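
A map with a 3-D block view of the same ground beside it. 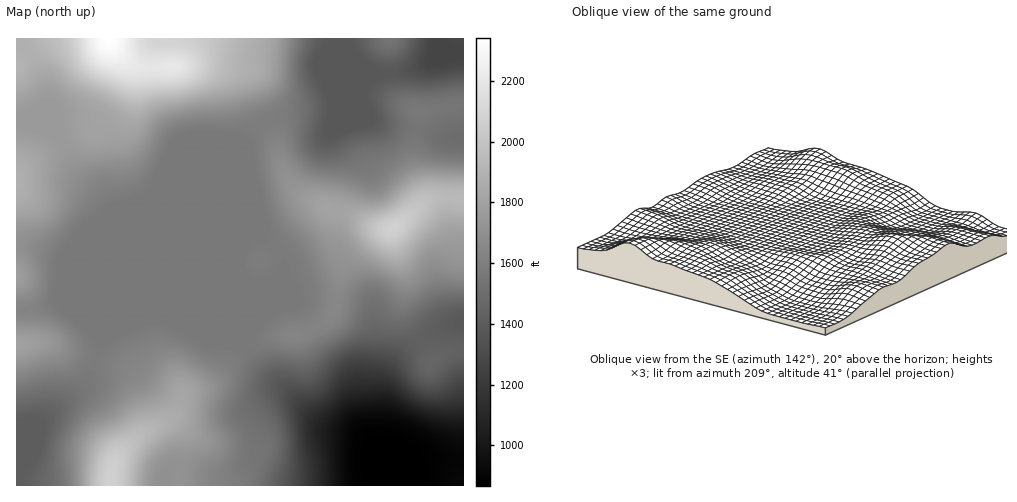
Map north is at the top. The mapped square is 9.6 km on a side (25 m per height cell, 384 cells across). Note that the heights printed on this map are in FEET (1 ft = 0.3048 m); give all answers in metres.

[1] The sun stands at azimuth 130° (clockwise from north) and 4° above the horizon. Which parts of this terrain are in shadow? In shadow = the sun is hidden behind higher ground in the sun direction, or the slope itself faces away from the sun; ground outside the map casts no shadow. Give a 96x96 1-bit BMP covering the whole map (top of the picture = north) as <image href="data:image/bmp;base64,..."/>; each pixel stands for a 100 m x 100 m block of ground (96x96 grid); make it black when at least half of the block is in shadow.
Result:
<image width="96" height="96" href="data:image/bmp;base64,Qk2+BAAAAAAAAD4AAAAoAAAAYAAAAGAAAAABAAEAAAAAAIAEAAATCwAAEwsAAAIAAAAAAAAA////AAAAAAAAP+AAAAAAAAAAAAAAf+AAAAAAAAAAAAAAf+AAAAAAAAAAAAAA/+AAAAAAAAAAAAAB/+AAAAAAAAAAAAAD//AAAAAAAAAAAAAH//AAAAAAAAAAAAAP//gAAAAAAAAAAAAf//gAAAAAAAAAAAAf//wAAAAAAAAAAAA///8AAAAAAAAAAAB///+AAAAAAAAAAAD////AAAAAAAAAAAD////gAAAAAAAAAAD////wAAAAAAAAAAD////4AAAAAAAAAAD////8AAAAAAAAAAD////8AAAAAAAAAAB////+AAAAAAAAAAA////+AAAAAAAAAAAf////AAAAAAAAAAAD//8fAAAAAAAAAAAAB/APgAAAAAAAAAAAAAAPgAAAAAAAAAAAAAAHgAAAAAAAAAAAAAAHAAAAAAAAAAAAAAAAAAAAAAAAAAAAAAAAAAAAAAAAAAAAAAAAAAAAAAAAAAAAAAAAAAAAAAAAAAAAAAAAAAAAAAAAAAAAAAAAAAAAAAAAAAAAAAAAAAAAAAAAAAAAAAAAAAAAAAAAAAAAAAAAAAAAAAAAAAAAAAAAAAAAAAAAAAAAAAAAAAAAAAAAAAAAAAAAAAAAAAAAAAAAAAAAAAAAAAAAAAAAAAAAAAAAAAAAAAAAAAAAAAAAAAAAAAAAAAAAAAAAAAAAAAAAAAAAAAAAAAAAAAAAAAAAAAAAAAAAAAAAAAAAAAAAAAAAAAAAAAAAAAAAAAAAAAAAAAAAAAAAAAAAAAAAAAAAAAAAAAAAAAAAAAAAAAAAAAAAAAAAAAAAAAAAAAAAAAAAAAAAAAAAAAAAAAAAAAAAAAAAAAAAAAAAAAAAAAAAAAAAAAAAAAAAAAAAAAAAAAAAAAAAAAAAAAAAAAAAAAAAAAAAAAB8AAAAAAAAAAAAAAD/gAAAAAAAAAAAAAH/wAAAAAAAAAAAAAH/4AAAAAAAAAAAAAP/8AAAAAAAAAAAAAP/+AAAAAAAAAAAAAf//AAAAAAAAAAAAAf//gAAAAAAAAAAAA///wAAAAAAAAAAAB///88AAAAAAAAAAD////8AAAAAAAAAAH////8AAAAAAAAAAP////8AAAAAAAAAAf////8AAAAAAAAAAf////8AAAAAAAAAA/////4AAAAAAAAAA/////gAAAAAAAAAA////8AAAAAAAAAAAf//8AAAAAAAAAAAAf//wAAAAAAAAAAAAP//gAAAAAAAAAAAAH//gAAAAAAAAAAAAD/+AAAAAAAAAAAAAB/4AAAAAAAAAAAAAAAAAAAAAAAAAAAAAAAAAAAAAAAAAAAAAAAAAAAAAAAAAAAAAAAAAAAAAAAAAAAAAAAAwAAAAAAAAAAAAAAD//wAAAAAAAAAAAAD//8AAAAAAAAAAAAD//8AAAAAAAAAAAAAD/8AAAAAAAAAAAAAB/8AAAAAAAAAAAAAA/wAAAAAAAAAAAAAAfAAAAAAAAAAAAAAAAAADgAAAAAAAAAAAAAADwAAAAAAAAAAAAAAH4AAAAAAAAAAAAAAP4AAAAAAAAAAAAA="/>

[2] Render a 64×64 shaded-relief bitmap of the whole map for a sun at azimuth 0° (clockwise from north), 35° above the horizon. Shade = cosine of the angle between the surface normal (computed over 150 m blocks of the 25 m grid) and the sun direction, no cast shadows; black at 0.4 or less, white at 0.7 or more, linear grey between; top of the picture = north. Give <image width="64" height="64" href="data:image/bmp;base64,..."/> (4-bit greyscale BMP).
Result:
<image width="64" height="64" href="data:image/bmp;base64,Qk12CAAAAAAAAHYAAAAoAAAAQAAAAEAAAAABAAQAAAAAAAAIAAATCwAAEwsAABAAAAAAAAAAAAAAABEREQAiIiIAMzMzAERERABVVVUAZmZmAHd3dwCIiIgAmZmZAKqqqgC7u7sAzMzMAN3d3QDu7u4A////AJmZmIiIiZmIiIiJmZmImZmZiHeIiIiImZmZmZmZmZmZmZmYiIiZmYiHiIiZmIiJmZmId4iJmImZmZmZmZmZmZmZqpmIiJmpmHd3iImIiIiJmYh3eJmZmZmZmZmZmZmZmZmamYiJqqqYdmZ3iId3d4iZmHd4mZmZmZmZmZmZmZmZmZmZmJmru6mGVWZ3d3d3iJmZiIiaqZmZmZmZmZiIiIiZmamZmrvMypdlVWZ3d4iImZmYiJmpmYiZmZmYiIiIiJmZqqqrvN3cqXZVZneImZmZmZmZmZmZiIiIiIiId3d3mZmaq7zN7u3KmHZmeJmqqpmaqpmZmYiIiIiIiHd2ZmaZmZqrvM3u7cu6mHeImqqqqZqqqZiHd3d3d3d3ZlVVVYiIiZq7zd3d3MupmIiZqqqpqqqph3ZmZmZmZmVURERFZnd4mau8zMzNzLqpmIiImZmqqqmGZVVVVVVlVDMiM0RmZneImqu7vMzMu6mYh3eImaqqmHVVVVVUVVVDIhIjRFZmZniJqqq7zMy6qZiHd3iJmqmHZURVVURFVEMiIjRFVWZmZ4iZmqu7u7qqmZiId4iZmXZURVVVVVVEQzIjRFVVVmZneImZmqq7qqqrqpmIiIiIZVRVVWZlVVRERERVVVVVZmZ4iZmZqqqqu7y7upiHd3ZlVVVVZmZVVVVVVVVVVVVWZniImZmZqqu8zMu6mYd2ZVVVVVVVVVVVVmd3ZlVVVVZneImZmZmaq8zMy7qph2ZVRVVVVEVVVVVmeIiHZmVVVneImZmaqaqrzMu7qqmIdlVEVVVERERFVWeJmZh3d3Z3iJmZmqqqqqu7u6qpmZiHZVVVVUMzREVVZ4mqqZmZmZmZmZmZqqqqq7uqmZmZmYh3ZmZlQzNEVVVniZqqqsu7u7qqmZmaqqqqqpmZmZmZmZiIiHZURFVmZmZ4maqq3czMu6mZmZmZqqqZmZmZmZmZmqqpmHZVZnd2ZneImZnMzMy7qZmZmZmZmZmZmZmZmZmqqqqZh3Znd3ZmZ3iIiKq7u6mZmZmZmZmZmZmZmZmZmZqqqqmYh3d3d2ZmZ3d3iJmqmZmZmZmZmZmZmZmZmZmZmZmZmZmId3d3ZlVmZmZmeJmZmZmZmZmZmZmZmZmZmZmZmZmZmYh3d3dmVVVVRFZ3iZmZmZmZmZmZmZmZmZmZmZmZmIiIh3dmZmZVVVREZniJmZmZmZmZmZmZmZmZmZmZmZmIiIh3ZlVVVVZlVESIiImZmZmZmZmZmZmZmZmZmIiJmIiIiHdlVERFVmZVVZmZmZmZmZmZmZmZmZmZmZmYiIiZiIh4d2VEM0VmZmZmqqmYmZmZmZmZmZmZmZmZmZiImZmIh3iHdUQzRWZ3Z3eqmYiZmZmZmZmZmZmZmZmZmZmZmIh3eId1QzNFZmZ3d6mYiImZmZmZmZmZmZmZmZmZmZmIh3d4h2VDM0VVZneImId3iJmZmZmZmZmZmZmZmZmZmIh3d3h3ZURERFVWd4h3dmd4iZmZmZmZmZmZmZmZmZmYh3d3d3dlVVVVVVZnd2ZmZneImZmZmZmZmZmZmZmZmYh3Zmd3d3eIiHZlVmZmZmZmZ3iJmZmZmZmZmZmZmZmZiHdmZ3d4ibvLqHZmZmZmZmZnd4iZmZmZmZmZmZmZmZmHd3d3eIms3u7Kl2ZmVWZ3d3d3eIiZmZmZmZmZmZmZmId3d4iJms3v/9yph2Zmd4iIh3d3iIiJmZmZmZmZmZmYh3iImqq73v//7cqYh3eIiZmIiIiHd4iZmZmZmZmZmZiIiJq7zMzd7u7t3LqpqoiZmYiIiHd3d4mZmZmZmZmZmIiJq83d3d3Mzd7t3czMmZmYiId3d3d3iJmZmZmZmZmIiJq83d3dzLu83e7u7u6ZmYiId3dmZ3d4mZmZmZmZmYiJmrzd3dy7qrvN7v///5mZiIh3ZmZmZneJmZmZmZmZiImrzN3dy7qqq8ze7///qpmYiHdmZmZmZ4mZmZmZmZmJmqu8zdzLqqqru83e7u6qqZmId2ZmZmZneJmZmZmZmZmaq7vMzMu7u7u7u8zMzLuqmZiHd3d2Zmd4mZmZmZmZmaqqqru8zMzMu7uqqqqquqqpmIiIiHd2ZneImZmZiIiZqqqZmqu8zMy7qqqZmZmqqZmYiIiIh3ZmZmd4iIiIiJmqqYiJmau8y7qpmZiIiJmZmZmZmIiHdmVVVWZmZnd4iZqZiIiZmaqqqZmIiIh4mZmZmImYiHdmVUQzRFVVZnd4mZmIiImZmZmIiIiIh3eIiZmIiIh3ZlVUMiIjNERVVmd4mZmImZmZiHiImZmIiHeIiIh3d2VUREMiERIjM0REVWeJmZmZmZmIiJqqqqmZZ3eId2ZlRDMzMiERESIzREREVniaqZmZmYmavMzMy7tmd3dmVUMzMzMyIRERI0RERERFeJqqmZmZmrvN3d3d3Wd3dmVUMiIzREMyIiM0VWZVVVZ4mqqZmZmau83d7u7ud3d2ZVQyIzRVVVVERVZnd3d3d3iaqZmZmZmaq8zd3e6Id2ZmVDM0VneIiHd3d3iIiIiIiJmZmZmZiHeJmrvMzJmHZmZlREVXiaqqqqmYiIiZmYiIiImZmZh2VWZ4mqq7mYd3d2ZlVmeau8zMuqmIiImZiHd3eJmZl2VVVmeJmZmZh3d3d3ZneJqrvMu6qYiIiIiId3d4mZmHdmZmd4iZiJmId4h3d3d4maq7u6qZiIiIiIh3d3iZmYd3Zmd3iJmI"/>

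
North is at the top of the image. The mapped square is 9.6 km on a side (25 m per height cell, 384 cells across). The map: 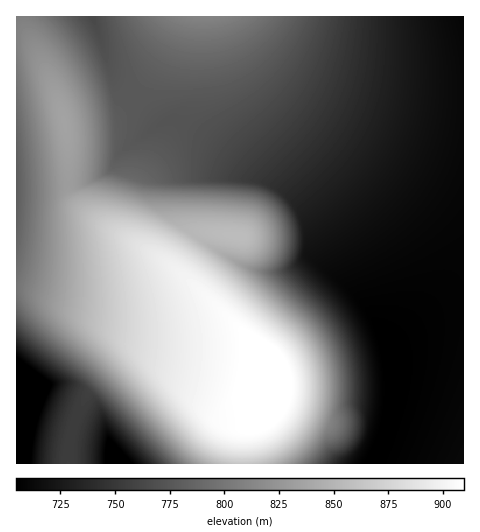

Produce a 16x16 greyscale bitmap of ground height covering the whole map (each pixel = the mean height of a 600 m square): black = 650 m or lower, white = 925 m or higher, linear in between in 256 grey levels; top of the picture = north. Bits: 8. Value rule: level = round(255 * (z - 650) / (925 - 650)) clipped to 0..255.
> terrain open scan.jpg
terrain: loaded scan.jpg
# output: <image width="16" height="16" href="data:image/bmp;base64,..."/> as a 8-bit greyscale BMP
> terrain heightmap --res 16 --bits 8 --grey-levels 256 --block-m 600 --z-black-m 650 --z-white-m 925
<image width="16" height="16" href="data:image/bmp;base64,Qk02BQAAAAAAADYEAAAoAAAAEAAAABAAAAABAAgAAAAAAAABAAATCwAAEwsAAAABAAAAAAAAAAAAAAEBAQACAgIAAwMDAAQEBAAFBQUABgYGAAcHBwAICAgACQkJAAoKCgALCwsADAwMAA0NDQAODg4ADw8PABAQEAAREREAEhISABMTEwAUFBQAFRUVABYWFgAXFxcAGBgYABkZGQAaGhoAGxsbABwcHAAdHR0AHh4eAB8fHwAgICAAISEhACIiIgAjIyMAJCQkACUlJQAmJiYAJycnACgoKAApKSkAKioqACsrKwAsLCwALS0tAC4uLgAvLy8AMDAwADExMQAyMjIAMzMzADQ0NAA1NTUANjY2ADc3NwA4ODgAOTk5ADo6OgA7OzsAPDw8AD09PQA+Pj4APz8/AEBAQABBQUEAQkJCAENDQwBEREQARUVFAEZGRgBHR0cASEhIAElJSQBKSkoAS0tLAExMTABNTU0ATk5OAE9PTwBQUFAAUVFRAFJSUgBTU1MAVFRUAFVVVQBWVlYAV1dXAFhYWABZWVkAWlpaAFtbWwBcXFwAXV1dAF5eXgBfX18AYGBgAGFhYQBiYmIAY2NjAGRkZABlZWUAZmZmAGdnZwBoaGgAaWlpAGpqagBra2sAbGxsAG1tbQBubm4Ab29vAHBwcABxcXEAcnJyAHNzcwB0dHQAdXV1AHZ2dgB3d3cAeHh4AHl5eQB6enoAe3t7AHx8fAB9fX0Afn5+AH9/fwCAgIAAgYGBAIKCggCDg4MAhISEAIWFhQCGhoYAh4eHAIiIiACJiYkAioqKAIuLiwCMjIwAjY2NAI6OjgCPj48AkJCQAJGRkQCSkpIAk5OTAJSUlACVlZUAlpaWAJeXlwCYmJgAmZmZAJqamgCbm5sAnJycAJ2dnQCenp4An5+fAKCgoAChoaEAoqKiAKOjowCkpKQApaWlAKampgCnp6cAqKioAKmpqQCqqqoAq6urAKysrACtra0Arq6uAK+vrwCwsLAAsbGxALKysgCzs7MAtLS0ALW1tQC2trYAt7e3ALi4uAC5ubkAurq6ALu7uwC8vLwAvb29AL6+vgC/v78AwMDAAMHBwQDCwsIAw8PDAMTExADFxcUAxsbGAMfHxwDIyMgAycnJAMrKygDLy8sAzMzMAM3NzQDOzs4Az8/PANDQ0ADR0dEA0tLSANPT0wDU1NQA1dXVANbW1gDX19cA2NjYANnZ2QDa2toA29vbANzc3ADd3d0A3t7eAN/f3wDg4OAA4eHhAOLi4gDj4+MA5OTkAOXl5QDm5uYA5+fnAOjo6ADp6ekA6urqAOvr6wDs7OwA7e3tAO7u7gDv7+8A8PDwAPHx8QDy8vIA8/PzAPT09AD19fUA9vb2APf39wD4+PgA+fn5APr6+gD7+/sA/Pz8AP39/QD+/v4A////AC1aVDNYkMLa3MeYZjo0NjgmVFpWjcLk7/HrwohJMzU3JUZjibzd6e/y8tONSjM0NjleirbU4eju8/LOh0czNDZokbLK1+Do7vDfsG89MzQ1jKi7y9fh6evasn9PNjQ0NZKnu8zZ5OfVr35SOzY2NTWNpbzO3N/Oua1+Qzw6ODc2iaW9zMzAubqzg0dBPjs4N4ejsKyfmJaRhWBMRkI+OjiIo56DfHZvZ19YUkxGQT05jKaffXVzb2tlX1hRSkQ/OpGpnHx1cnJva2VeVk5GQDuXpZF3dnd3dnJrY1pRSEE7mpqBc3l+gH96cmhdUklBO5WJcnSAiY2LhXptYFRJQDo="/>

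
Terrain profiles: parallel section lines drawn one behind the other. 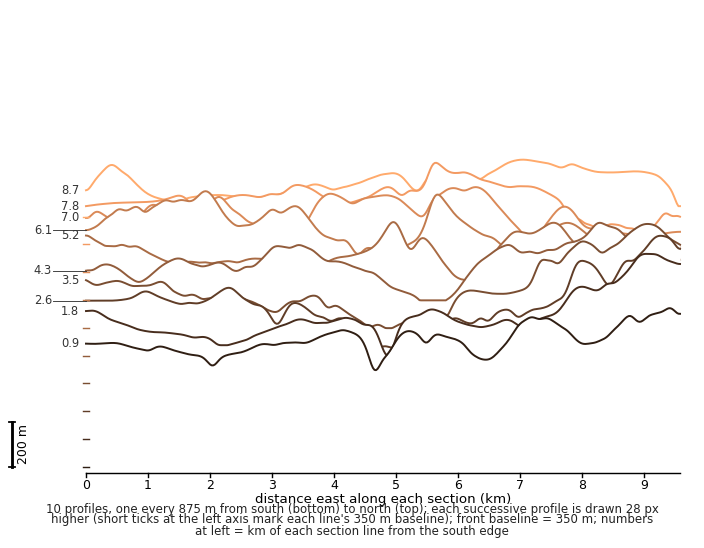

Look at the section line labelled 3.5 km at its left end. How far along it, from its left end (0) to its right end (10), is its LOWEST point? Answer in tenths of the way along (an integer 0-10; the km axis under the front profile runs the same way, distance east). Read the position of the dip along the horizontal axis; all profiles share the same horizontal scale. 5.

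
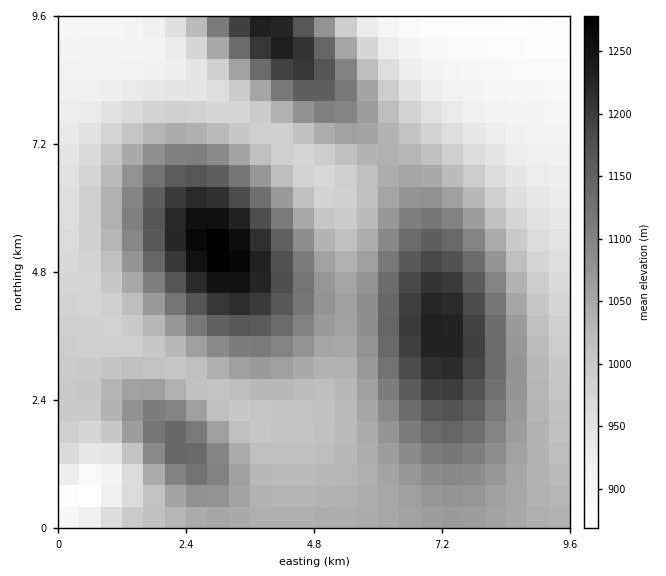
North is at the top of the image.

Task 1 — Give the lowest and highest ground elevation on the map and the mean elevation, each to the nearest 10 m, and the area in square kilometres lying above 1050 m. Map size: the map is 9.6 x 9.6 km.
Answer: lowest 850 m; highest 1280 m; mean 1040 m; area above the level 39.4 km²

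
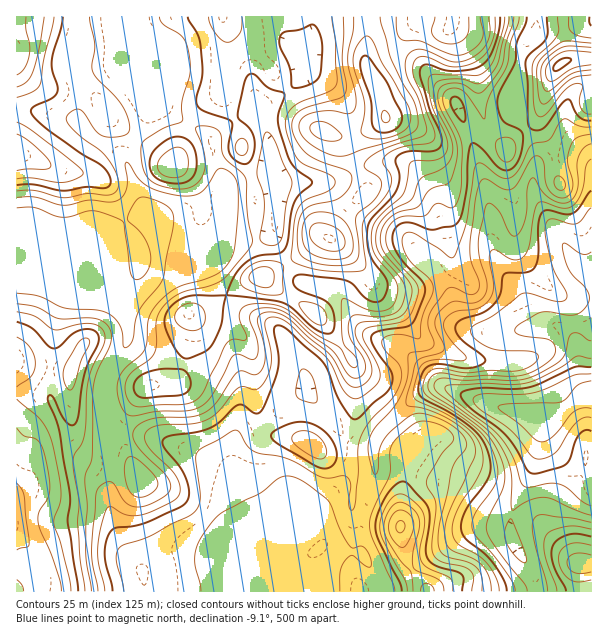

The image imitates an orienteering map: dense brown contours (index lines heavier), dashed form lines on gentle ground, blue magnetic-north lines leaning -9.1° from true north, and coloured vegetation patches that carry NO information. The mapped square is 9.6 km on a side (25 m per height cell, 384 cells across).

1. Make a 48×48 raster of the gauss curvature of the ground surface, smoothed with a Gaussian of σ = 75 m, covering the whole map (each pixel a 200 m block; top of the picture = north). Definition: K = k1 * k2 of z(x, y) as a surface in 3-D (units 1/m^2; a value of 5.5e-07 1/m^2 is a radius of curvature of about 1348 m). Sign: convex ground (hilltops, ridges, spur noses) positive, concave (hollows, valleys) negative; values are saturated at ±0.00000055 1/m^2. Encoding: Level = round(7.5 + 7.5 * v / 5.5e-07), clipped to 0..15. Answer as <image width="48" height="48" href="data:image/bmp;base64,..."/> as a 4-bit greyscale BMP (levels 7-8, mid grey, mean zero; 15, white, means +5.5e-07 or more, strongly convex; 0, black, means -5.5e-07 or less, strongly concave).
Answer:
<image width="48" height="48" href="data:image/bmp;base64,Qk32BAAAAAAAAHYAAAAoAAAAMAAAADAAAAABAAQAAAAAAIAEAAATCwAAEwsAABAAAAAAAAAAAAAAABEREQAiIiIAMzMzAERERABVVVUAZmZmAHd3dwCIiIgAmZmZAKqqqgC7u7sAzMzMAN3d3QDu7u4A////AHd4iHd3d3iHd3iHiHd4h4t5+XiIdVaUFYeIh4iIiIh4d3iHd3d3h3cwd3qod3d4qYiHd4mIh3d4iHeHeId3eHdBeYiXeIh723eHd4mId3d4iId3d4iHiHdFiXdniId4mHeHh3iId3d4iIh4h4iHdX2neIh3iHZniIeHd3d3d4h3iId3iHh4co/7eJiIh3dneHeHd3dnd4d3d3d3d3d4dH7oV4iId3h3eHeIiHh4mIdnd3d3iIh4h2dmVniHdniHeHeIh3h5qZh3d3eIiId3d3RHd3d3dXh3eHeIh3d5qZd3eId4iHZneJVXh3eIdnh3d4eIiHd4mHd3iId4iHhneId3d3eId3h3d4iHd3d2eIeIiHd3d6t3eHmHd4iHd3iHeHiHd3h1eYh3eHeGatpnaXiHiZumZ3iHiXiHeHh1eYd3d4d2eZd3aIeJnMt1Z3iYind3eHh0aId3d4dnd3d3d3ZpqpiHd3iXaXeHd4d2h3iYd4d3h3h3Z3UAZ2jKiHh2VXeId4dpuHmph4d3iId2Z4kxqla5d2Z3eId3l5dquXiId3d3eIh2hnqY/2aIeHZ3iIh3l5hnh3d3d3iHeIqK91hzmYt0i7l3d4h3dnd4hmd3eIiWeIpp93cgY1p0eZmXSIh3i8Zpl3d3h3mHh3YBebt5tVeIiHeHaIh2ffZYh3d4h3mKt3g1iapUeJmZiHd2h4h3d3Rnd4mYh3Wf6O+GVoczipiHeHiHd3d4h2Z4dozId2R6M+1kScuHiHd2d3eIh3d4iHd4d2inVUR1A3ZWeqqXZmnXV3eIh3d3iIh3eHZ3YznYaoeIeJqWRGnYaIeId3d3iIh4h3d4l3/6aHd2RZl2VneHeHZ4h3eIiIiIh3eImXaVAniHMmiah3d3eHd4h3eIiIiIh3d4iHRZNJm8dpqZh3eIeYd4d4d3eIh3h4d3d3ZrmMq7h7y4d3eHeIeYd4h3eIh3eId4d3d4idmHNZ3Hd3d3eHjIZ4h3eIdniId4d3iHZ6h0JXl1d4d3iIelOImGeJZXiHdmeImHZXdmeoVXiIiYdnJbZ4h4h3t2dmZViYeIhmiHiqdnd5iJZYOvw2d4hp11SMyXinJ4hniGaJh3d2d4ZIechXeId4h3au2nVmKId3h2ZmeIdld3qohlaXeHeHaIZ5qWRPt4eHiIdmm4eIZn72hneYh3eHZ2Z3h3l/tod4iIZWh2imNmmjdnaIeIiHiHd3ZXlUZWe8qHVc11iFV2Zid4VneIiImHiIdndld2abl3d9yXaId3iVZ5WXiHd4iHiIeIiHiHVnd3h2iZfflFmXd4b3d3d3h3iIeIiIiHZnh2d3eIXvklmYZJd4Z3d3eHeIiHiIiIeIiYiah2A7ZWepeIwpd4h3iIiIiHeHd5iIh3qHdpZIVYZTf8V5iJh3iIiIiHd3d3eIh3uIdYiLqGZBPPmIh4eId4eIiHd3h4iIiHd3ZVaZrJi5l0eHd3eId3d3h3d3iIeIiHZnd2eZi8eIqAWXeHd3iHd4d3iHd3eHd3doiHd4h3hEZ3eQ=="/>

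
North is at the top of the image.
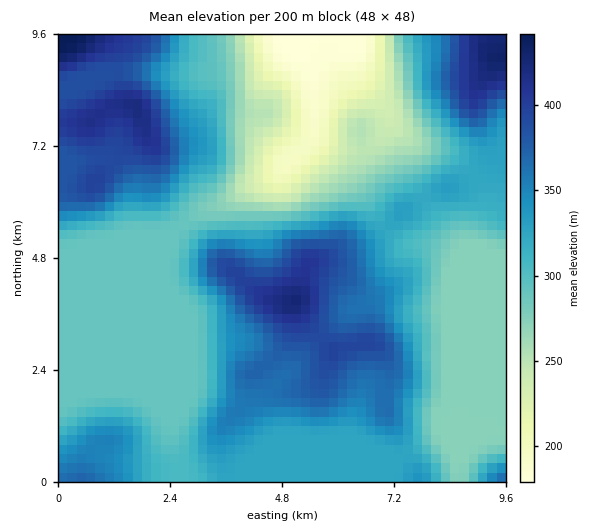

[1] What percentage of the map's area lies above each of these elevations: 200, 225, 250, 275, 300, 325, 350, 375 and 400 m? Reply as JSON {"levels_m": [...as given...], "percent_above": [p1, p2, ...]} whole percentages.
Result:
{"levels_m": [200, 225, 250, 275, 300, 325, 350, 375, 400], "percent_above": [96, 93, 89, 78, 57, 45, 29, 17, 6]}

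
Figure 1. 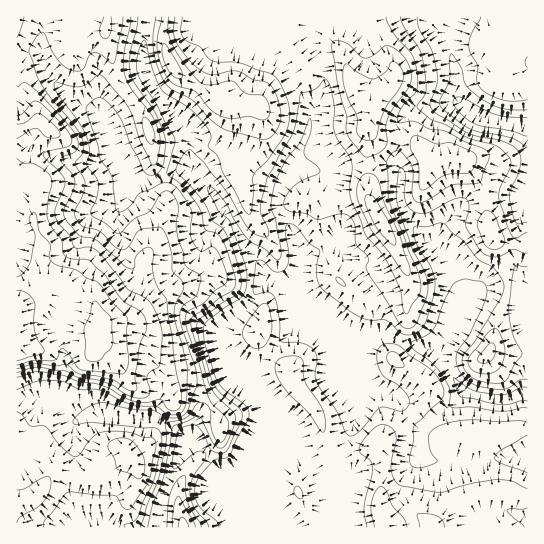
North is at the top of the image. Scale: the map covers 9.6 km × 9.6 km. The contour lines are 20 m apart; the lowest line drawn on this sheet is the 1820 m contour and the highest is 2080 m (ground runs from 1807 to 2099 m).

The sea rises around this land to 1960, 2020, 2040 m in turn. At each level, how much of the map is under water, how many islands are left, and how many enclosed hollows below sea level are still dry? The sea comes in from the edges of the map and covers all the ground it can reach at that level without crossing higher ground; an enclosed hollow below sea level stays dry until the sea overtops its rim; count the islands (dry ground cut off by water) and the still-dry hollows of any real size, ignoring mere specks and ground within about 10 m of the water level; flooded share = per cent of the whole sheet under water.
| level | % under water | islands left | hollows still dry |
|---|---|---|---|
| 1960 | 74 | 0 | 0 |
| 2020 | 91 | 0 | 0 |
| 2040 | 94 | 0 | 0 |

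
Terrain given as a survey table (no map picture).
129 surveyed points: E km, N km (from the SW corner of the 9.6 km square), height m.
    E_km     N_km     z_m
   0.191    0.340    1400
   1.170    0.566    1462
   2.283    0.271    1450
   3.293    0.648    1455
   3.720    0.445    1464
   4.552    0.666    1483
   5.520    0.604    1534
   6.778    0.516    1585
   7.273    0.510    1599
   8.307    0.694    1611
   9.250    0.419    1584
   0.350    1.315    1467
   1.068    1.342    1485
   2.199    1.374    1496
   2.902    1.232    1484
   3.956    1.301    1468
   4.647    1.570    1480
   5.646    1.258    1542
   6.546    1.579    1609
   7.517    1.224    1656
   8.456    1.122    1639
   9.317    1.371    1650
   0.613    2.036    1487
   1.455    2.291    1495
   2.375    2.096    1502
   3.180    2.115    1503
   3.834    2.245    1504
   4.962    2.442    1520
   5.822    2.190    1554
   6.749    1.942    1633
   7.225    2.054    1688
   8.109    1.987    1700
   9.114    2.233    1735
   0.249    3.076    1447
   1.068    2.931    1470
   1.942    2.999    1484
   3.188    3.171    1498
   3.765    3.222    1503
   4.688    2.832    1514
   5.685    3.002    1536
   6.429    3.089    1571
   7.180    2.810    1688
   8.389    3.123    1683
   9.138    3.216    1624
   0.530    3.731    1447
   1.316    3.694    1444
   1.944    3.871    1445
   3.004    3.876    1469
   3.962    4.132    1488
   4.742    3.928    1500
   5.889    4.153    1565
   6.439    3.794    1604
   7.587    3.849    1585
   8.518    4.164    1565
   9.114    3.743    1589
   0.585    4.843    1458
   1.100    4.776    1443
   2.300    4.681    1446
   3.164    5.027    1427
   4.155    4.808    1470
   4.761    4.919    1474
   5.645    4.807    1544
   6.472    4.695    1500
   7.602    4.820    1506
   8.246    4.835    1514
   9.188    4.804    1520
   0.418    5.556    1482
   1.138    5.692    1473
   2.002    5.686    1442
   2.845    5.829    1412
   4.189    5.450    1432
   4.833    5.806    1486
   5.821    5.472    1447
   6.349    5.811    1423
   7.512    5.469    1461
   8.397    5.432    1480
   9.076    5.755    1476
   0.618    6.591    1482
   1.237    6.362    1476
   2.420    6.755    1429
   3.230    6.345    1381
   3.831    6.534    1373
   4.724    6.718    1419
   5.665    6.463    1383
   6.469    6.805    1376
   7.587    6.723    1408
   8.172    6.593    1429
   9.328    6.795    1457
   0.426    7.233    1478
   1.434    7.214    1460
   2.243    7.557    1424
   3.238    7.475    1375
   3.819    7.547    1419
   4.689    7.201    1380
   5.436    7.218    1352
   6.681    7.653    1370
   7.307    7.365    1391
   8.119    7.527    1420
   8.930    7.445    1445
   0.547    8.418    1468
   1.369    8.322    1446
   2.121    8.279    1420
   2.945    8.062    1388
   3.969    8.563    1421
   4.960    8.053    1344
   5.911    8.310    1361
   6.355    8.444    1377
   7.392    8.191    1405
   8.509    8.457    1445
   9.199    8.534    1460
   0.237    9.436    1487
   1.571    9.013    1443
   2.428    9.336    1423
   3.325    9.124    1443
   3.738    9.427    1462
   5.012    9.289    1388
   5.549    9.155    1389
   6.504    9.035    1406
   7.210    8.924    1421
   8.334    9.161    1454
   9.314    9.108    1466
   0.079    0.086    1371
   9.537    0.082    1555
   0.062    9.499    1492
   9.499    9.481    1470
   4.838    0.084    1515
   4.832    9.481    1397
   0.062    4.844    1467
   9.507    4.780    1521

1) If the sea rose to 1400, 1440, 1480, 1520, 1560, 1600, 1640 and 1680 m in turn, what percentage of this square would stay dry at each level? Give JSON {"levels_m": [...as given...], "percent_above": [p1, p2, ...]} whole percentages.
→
{"levels_m": [1400, 1440, 1480, 1520, 1560, 1600, 1640, 1680], "percent_above": [88, 71, 41, 22, 16, 11, 7, 4]}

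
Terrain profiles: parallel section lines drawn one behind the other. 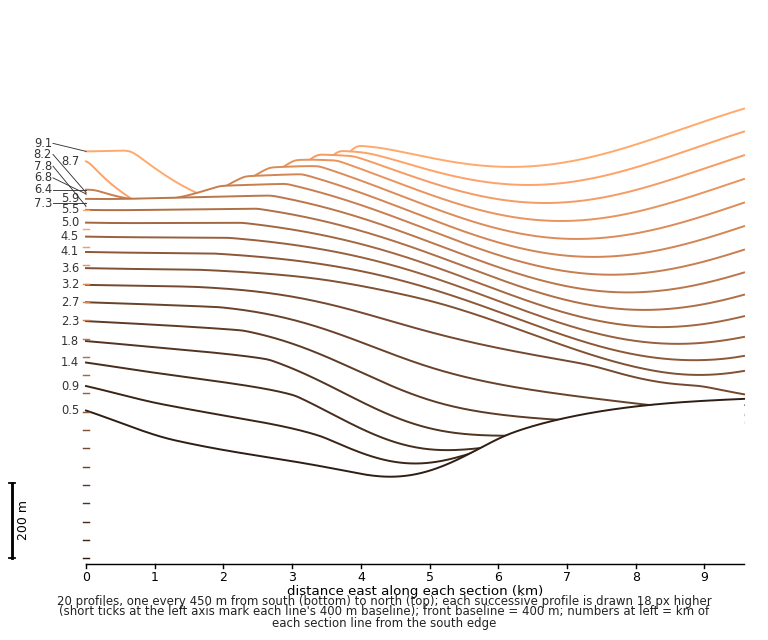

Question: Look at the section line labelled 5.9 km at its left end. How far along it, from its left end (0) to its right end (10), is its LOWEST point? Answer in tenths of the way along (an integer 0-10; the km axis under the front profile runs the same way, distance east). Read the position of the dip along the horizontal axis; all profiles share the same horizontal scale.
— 8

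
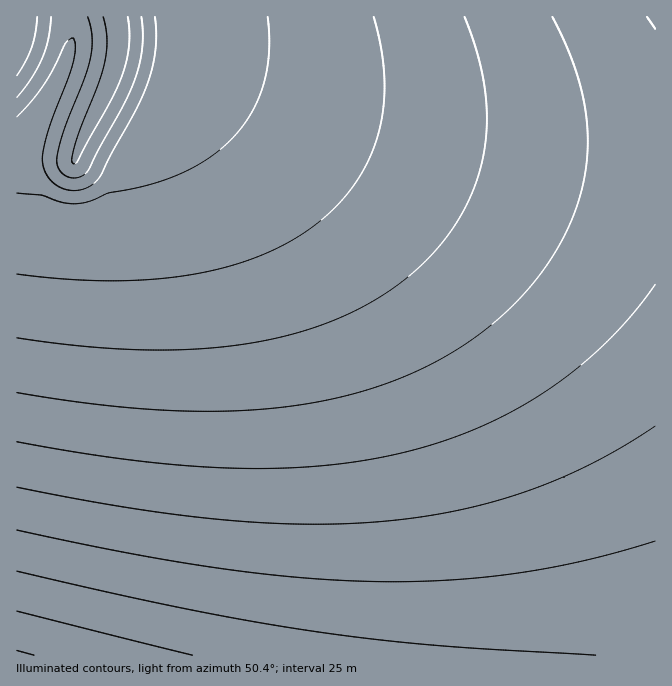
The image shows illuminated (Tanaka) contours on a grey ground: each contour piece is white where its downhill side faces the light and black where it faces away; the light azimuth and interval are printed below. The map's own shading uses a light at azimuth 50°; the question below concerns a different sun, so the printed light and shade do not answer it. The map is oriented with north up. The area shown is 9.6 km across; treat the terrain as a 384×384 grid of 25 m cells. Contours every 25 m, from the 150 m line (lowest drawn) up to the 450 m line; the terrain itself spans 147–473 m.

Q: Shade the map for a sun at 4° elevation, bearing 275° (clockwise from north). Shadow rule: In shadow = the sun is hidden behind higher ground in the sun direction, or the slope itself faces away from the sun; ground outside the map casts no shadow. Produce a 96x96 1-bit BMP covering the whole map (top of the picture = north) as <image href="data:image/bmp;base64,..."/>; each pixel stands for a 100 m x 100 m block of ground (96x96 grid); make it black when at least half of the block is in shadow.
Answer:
<image width="96" height="96" href="data:image/bmp;base64,Qk2+BAAAAAAAAD4AAAAoAAAAYAAAAGAAAAABAAEAAAAAAIAEAAATCwAAEwsAAAIAAAAAAAAA////AAAAAAAAAAAAAAAAAAAAAAAAAAAAAAAAAAAAAAAAAAAAAAAAAAAAAAAAAAAAAAAAAAAAAAAAAAAAAAAAAAAAAAAAAAAAAAAAAAAAAAAAAAAAAAAAAAAAAAAAAAAAAAAAAAAAAAAAAAAAAAAAAAAAAAAAAAAAAAAAAAAAAAAAAAAAAAAAAAAAAAAAAAAAAAAAAAAAAAAAAAAAAAAAAAAAAAAAAAAAAAAAAAAAAAAAAAAAAAAAAAAAAAAAAAAAAAAAAAAAAAAAAAAAAAAAAAAAAAAAAAAAAAAAAAAAAAAAAAAAAAAAAAAAAAAAAAAAAAAAAAAAAAAAAAAAAAAAAAAAAAAAAAAAAAAAAAAAAAAAAAAAAAAAAAAAAAAAAAAAAAAAAAAAAAAAAAAAAAAAAAAAAAAAAAAAAAAAAAAAAAAAAAAAAAAAAAAAAAAAAAAAAAAAAAAAAAAAAAAAAAAAAAAAAAAAAAAAAAAAAAAAAAAAAAAAAAAAAAAAAAAAAAAAAAAAAAAAAAAAAAAAAAAAAAAAAAAAAAAAAAAAAAAAAAAAAAAAAAAAAAAAAAAAAAAAAAAAAAAAAAAAAAAAAAAAAAAAAAAAAAAAAAAAAAAAAAAAAAAAAAAAAAAAAAAAAAAAAAAAAAAAAAAAAAAAAAAAAAAAAAAAAAAAAAAAAAAAAAAAAAAAAAAAAAAAAAAAAAAAAAAAAAAAAAAAAAAAAAAAAAAAAAAAAAAAAAAAAAAAAAAAAAAAAAAAAAAAAAAAAAAAAAAAAAAAAAAAAAAAAAAAAAAAAAAAAAAAAAAAAAAAAAAAAAAAAAAAAAAAAAAAAAAAAAAAAAAAAAAAAAAAAAAAAAAAAAAAAAAAAAAAAAAAAAAAAAAAAAAAAAAAAAAAAAAAAAAAAAAAAAAAAAAAAAAAAAAAAAAAAAAAAAAAAAAAAAAAAAAAAAAAAAAAAAAAAAAAAAAAAAAAAAAAAAAAAAAAAAAAAAAAAAAAAAAAAAAAAAAAAAAAAAAAAAAAAAAAAAAAAAAAAAAAAAAAAAAAAAAAAAAAAAAAAAAAAAAAAAAAAAAAAAAAAAAAAAAAAAAAAAAAAAAAAAAAAAAAAAAAAAAAAAAAAAAAGAAAAAAAAAAAAAAAHgAAAAAAAAAAAAAAP4AAAAAAAAAAAAAAP+AAAAAAAAAAAAAAf+AAAAAAAAAAAAAAf/AAAAAAAAAAAAAAP/AAAAAAAAAAAAAAP/gAAAAAAAAAAAAAP/gAAAAAAAAAAAAAH/wAAAAAAAAAAAAAH/wAAAAAAAAAAACAD/4AAAAAAAAAAADAD/4AAAAAAAAAAADgB/8AAAAAAAAAAAD4B/8AAAAAAAAAAAD8A/+AAAAAAAAAAAD+A/+AAAAAAAAAAAD/Af/AAAAAAAAAAAD/Af/AAAAAAAAAAAD/gf/AAAAAAAAAAAD/gf/gAAAAAAAAAAD/wf/gAAAAAAAAAAB/wP/gAAAAAAAAAAB/wP/gAAAAAAAAAAB/wP/gAAAAAAAAAAB/wP/gAAAAAAAAAAB/gf8AAAAAAAAAAAA="/>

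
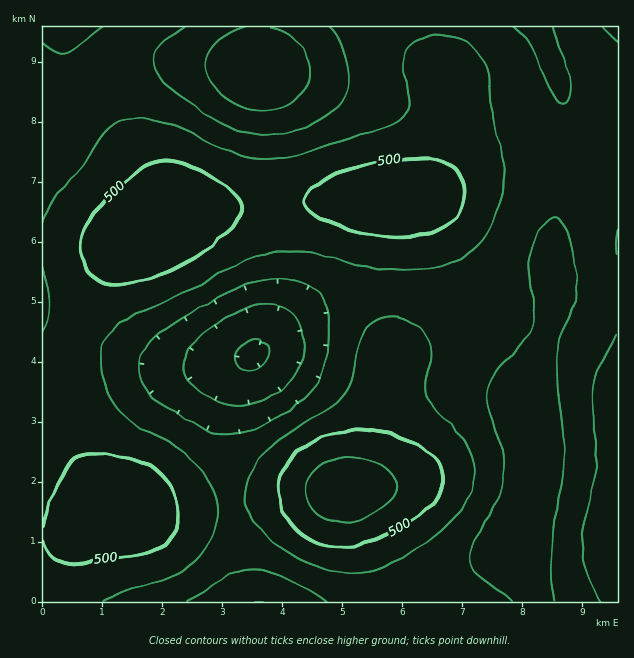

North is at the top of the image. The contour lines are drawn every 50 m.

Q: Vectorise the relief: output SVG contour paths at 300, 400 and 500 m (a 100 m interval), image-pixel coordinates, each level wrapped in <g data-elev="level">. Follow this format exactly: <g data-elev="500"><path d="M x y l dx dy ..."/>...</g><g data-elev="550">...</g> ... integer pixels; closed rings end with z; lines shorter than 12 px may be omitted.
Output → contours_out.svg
<g data-elev="300"><path d="M244 369l-6-3-3-5 0-6 3-6 6-5 7-4 8 0 6 3 3 3 1 6-4 11-9 6z"/></g><g data-elev="400"><path d="M188 601l42-27 11-4 10-1 15 2 18 7 26 12 16 11"/><path d="M512 601l-33-25-7-8-2-7 2-14 24-45 5-13 3-12-1-24-14-44-1-16 2-11 6-10 29-32 7-12 3-16-6-39 1-20 4-13 7-12 7-8 6-2 5 1 3 3 6 12 7 30 2 22-3 18-13 32-4 18 1 27 6 78-1 19-11 72-1 29 2 22"/><path d="M223 435l-15-5-24-12-21-13-13-11-7-10-4-12 1-12 4-11 11-12 18-13 42-25 29-13 18-5 18-2 16 2 15 6 8 5 5 8 3 7 2 11 0 19-3 21-3 14-6 12-6 9-10 9-29 18-28 13-11 2z"/><path d="M328 27l12 13 6 18 2 23-1 9-4 9-12 13-20 12-22 8-23 3-24-4-25-11-35-23-22-21-6-13 0-6 2-6 9-11 20-13"/><path d="M553 27l17 54 0 15-2 5-3 2-6-2-8-8-18-44-9-12-10-10"/></g><g data-elev="500"><path d="M328 546l19 1 23-5 27-13 25-16 14-13 7-14 0-14-6-12-10-10-17-8-25-9-21-3-17 0-16 4-17 7-15 9-11 12-7 13-3 15 3 15 6 14 11 12 13 9z"/><path d="M43 540l3 10 4 6 6 5 9 2 14 0 66-9 15-7 12-10 6-14 0-16-3-12-6-12-8-8-10-8-12-5-17-5-21-3-15 0-12 5-9 11-15 31-7 25"/><path d="M110 283l17 0 22-5 23-8 22-12 24-18 18-18 6-12-2-9-8-9-16-12-16-10-15-6-12-3-10 0-11 2-10 5-15 12-30 30-10 13-5 12-2 17 5 15 10 11z"/><path d="M388 237l21 0 18-3 13-5 12-8 9-12 4-14-2-14-6-11-12-8-15-3-23 0-28 3-26 6-20 7-18 11-10 10-1 6 1 5 6 6 11 6 32 12z"/></g>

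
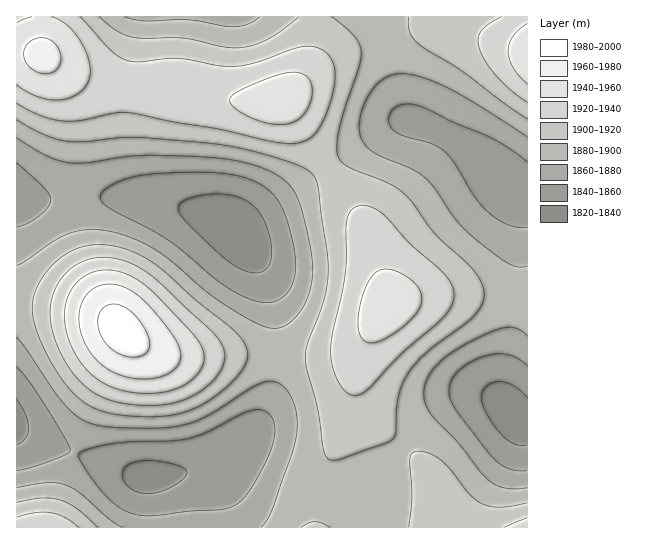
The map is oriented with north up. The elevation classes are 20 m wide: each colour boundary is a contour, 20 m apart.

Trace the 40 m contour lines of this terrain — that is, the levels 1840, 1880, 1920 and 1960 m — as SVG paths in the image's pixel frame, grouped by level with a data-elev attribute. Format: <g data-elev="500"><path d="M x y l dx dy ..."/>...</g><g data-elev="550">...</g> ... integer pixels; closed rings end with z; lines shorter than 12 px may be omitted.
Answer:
<g data-elev="1840"><path d="M141 493l-12-6-6-9 0-8 8-7 12-2 18 0 18 5 8 5-1 4-3 4-15 10-14 4z"/><path d="M527 445l-6 0-7-1-12-9-15-21-4-9-2-8 2-7 4-5 7-3 7 0 13 4 13 12"/><path d="M17 399l8 15 4 13-3 11-9 7"/><path d="M253 273l-10-3-10-6-25-21-27-28-3-6 2-6 7-4 8-2 26-3 18 3 15 9 7 8 5 12 4 13 2 14-2 9-3 7-6 3z"/></g><g data-elev="1880"><path d="M122 527l-15-9-28-25-13-8-19-2-30 5"/><path d="M527 488l-12 1-10-1-10-3-8-6-29-36-27-29-5-9-2-11 2-13 8-12 12-12 17-12 26-12 16-5 12 0 10 8"/><path d="M17 337l10 14 27 40 13 16 15 12 17 7 50 2 33-3 25-9 42-27 12-6 12-2 9 4 8 9 5 12 2 15-1 14-4 19-19 55-6 10-6 8"/><path d="M527 266l-9 1-9-3-36-27-16-16-23-34-12-12-13-7-30-13-10-6-8-11-2-15 5-20 11-17 14-10 16-2 20 4 25 11 31 18 46 30"/><path d="M17 138l29 17 23 8 18 0 51-7 55 0 42 4 18 5 16 6 18 11 6 7 5 9 11 43 4 30-4 22-8 18-14 13-6 4-7 0-17-5-34-19-20-15-33-29-16-11-20-10-20-7-24-3-20 4-16 8-28 20-9 5"/><path d="M260 17l-13 7-14 3-42-7-46 1-20-4"/></g><g data-elev="1920"><path d="M79 527l-14-10-14-4-16 0-18 4"/><path d="M527 518l-23 9"/><path d="M133 405l20 0 17-1 15-4 13-7 12-10 10-12 5-12-1-10-5-10-9-9-51-48-14-11-15-8-15-5-14-1-14 3-10 5-9 6-7 8-6 11-4 11-1 12 4 24 13 28 9 12 9 9 10 8 11 5z"/><path d="M354 395l7-1 6-4 33-35 40-34 10-12 4-12-2-12-10-14-32-28-27-29-10-6-10-3-5 1-5 3-6 10-2 56-14 72 1 16 5 15 8 13z"/><path d="M17 103l22 12 20 6 19 0 35-8 16 0 45 9 47 7 50 12 18 3 13-2 9-5 8-9 8-15 7-24 1-19-5-13-5-6-7-3-9-2-10 1-42 15-20 4-18 0-41-8-45 4-11-4-9-6-33-35"/><path d="M502 17l-14 8-7 6-3 8 1 10 7 13 11 15 14 13 16 12"/></g><g data-elev="1960"><path d="M132 378l21 0 17-5 6-6 3-5 2-7-2-8-5-10-12-16-24-26-10-6-10-4-9-1-10 2-11 7-7 12-2 14 3 18 8 15 12 13 13 8z"/><path d="M39 73l8 1 7-2 4-5 3-6-1-8-3-7-6-5-8-3-6 0-7 3-4 5-2 7 1 6 3 6 5 5z"/></g>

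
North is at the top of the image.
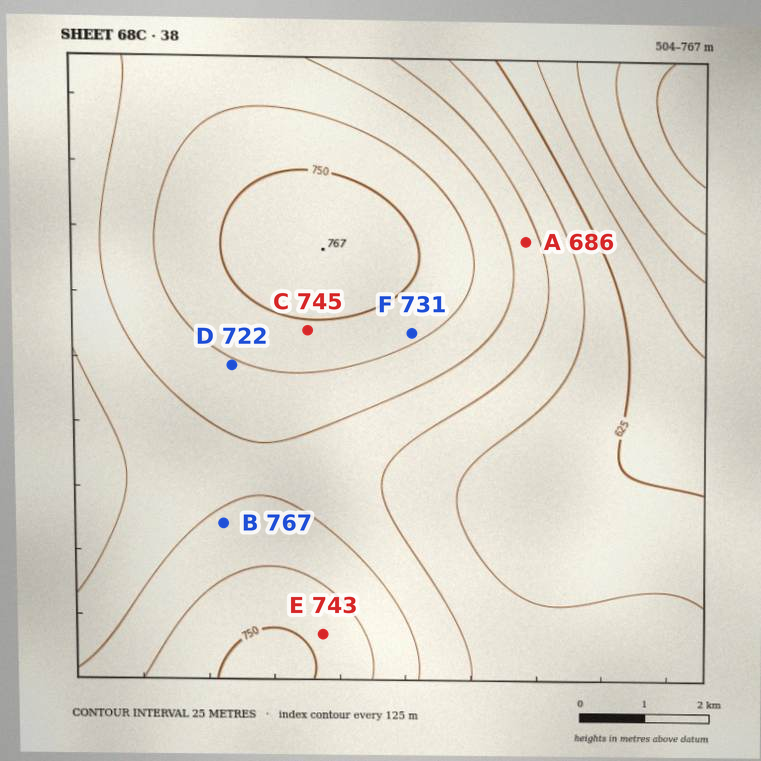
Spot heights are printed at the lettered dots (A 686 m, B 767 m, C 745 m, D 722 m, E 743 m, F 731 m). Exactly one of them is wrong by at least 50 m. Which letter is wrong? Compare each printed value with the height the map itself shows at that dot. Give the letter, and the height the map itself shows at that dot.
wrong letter B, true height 704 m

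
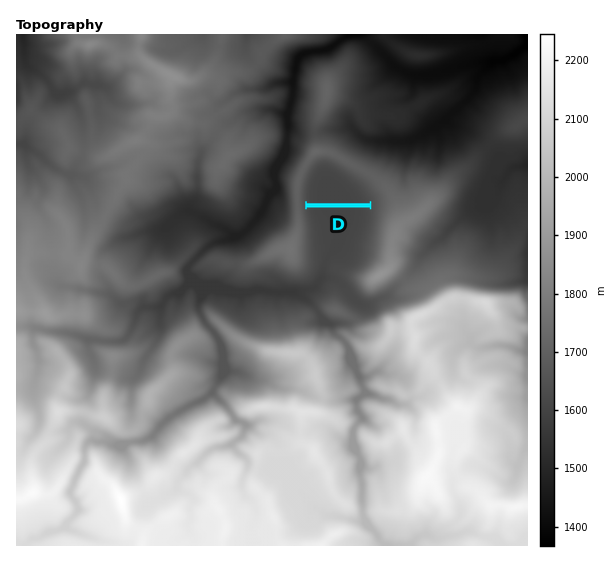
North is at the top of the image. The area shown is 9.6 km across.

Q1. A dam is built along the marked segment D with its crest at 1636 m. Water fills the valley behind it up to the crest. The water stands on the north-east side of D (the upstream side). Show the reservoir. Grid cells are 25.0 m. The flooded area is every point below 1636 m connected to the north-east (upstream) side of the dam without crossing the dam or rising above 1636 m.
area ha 64.8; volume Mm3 14.59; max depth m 29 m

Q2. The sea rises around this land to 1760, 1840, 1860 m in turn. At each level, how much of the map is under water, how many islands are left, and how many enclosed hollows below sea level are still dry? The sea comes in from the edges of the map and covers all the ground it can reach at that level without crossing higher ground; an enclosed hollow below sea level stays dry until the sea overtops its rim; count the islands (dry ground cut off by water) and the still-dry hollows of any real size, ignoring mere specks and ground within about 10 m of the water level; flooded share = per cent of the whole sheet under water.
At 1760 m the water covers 50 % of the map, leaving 1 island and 0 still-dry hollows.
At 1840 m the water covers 59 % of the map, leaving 2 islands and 0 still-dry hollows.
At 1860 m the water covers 61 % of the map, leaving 1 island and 0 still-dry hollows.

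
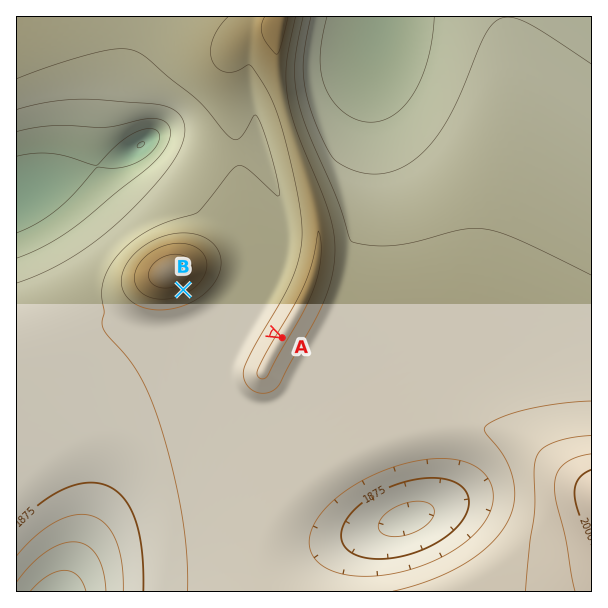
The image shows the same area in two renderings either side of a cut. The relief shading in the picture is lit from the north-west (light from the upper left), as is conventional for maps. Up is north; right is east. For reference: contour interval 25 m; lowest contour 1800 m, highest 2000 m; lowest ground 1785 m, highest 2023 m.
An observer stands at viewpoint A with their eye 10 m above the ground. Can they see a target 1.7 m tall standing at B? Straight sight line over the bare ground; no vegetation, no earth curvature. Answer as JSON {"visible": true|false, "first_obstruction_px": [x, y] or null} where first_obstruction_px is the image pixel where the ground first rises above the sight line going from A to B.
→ {"visible": true, "first_obstruction_px": null}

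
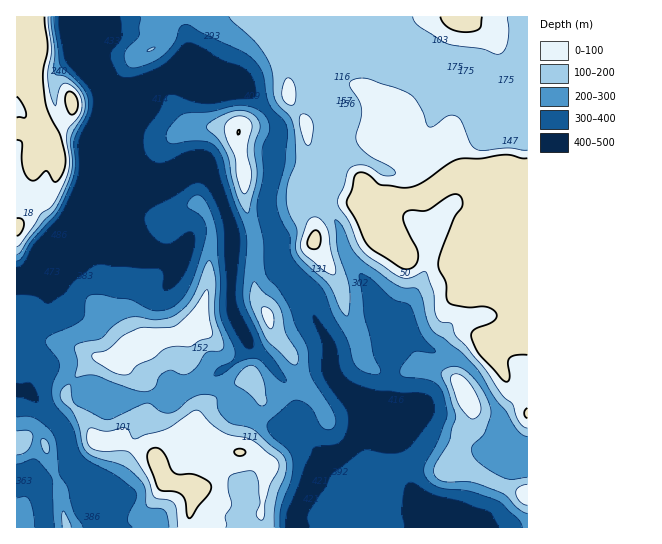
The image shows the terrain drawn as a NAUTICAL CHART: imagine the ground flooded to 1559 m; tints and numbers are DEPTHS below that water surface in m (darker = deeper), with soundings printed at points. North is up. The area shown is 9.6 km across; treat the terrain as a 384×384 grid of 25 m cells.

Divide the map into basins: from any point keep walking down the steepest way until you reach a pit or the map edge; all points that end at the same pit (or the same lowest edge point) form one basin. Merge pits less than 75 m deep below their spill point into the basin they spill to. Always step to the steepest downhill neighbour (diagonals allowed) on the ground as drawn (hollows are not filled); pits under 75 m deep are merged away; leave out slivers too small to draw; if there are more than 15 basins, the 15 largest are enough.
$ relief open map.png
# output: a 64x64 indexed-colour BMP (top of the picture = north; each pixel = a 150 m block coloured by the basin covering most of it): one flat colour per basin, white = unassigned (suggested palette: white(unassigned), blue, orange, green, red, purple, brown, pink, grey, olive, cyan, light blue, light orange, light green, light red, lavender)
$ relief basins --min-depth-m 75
<image width="64" height="64" href="data:image/bmp;base64,Qk12CAAAAAAAAHYAAAAoAAAAQAAAAEAAAAABAAQAAAAAAAAIAAATCwAAEwsAABAAAAAAAAAA////ALR3HwAOf/8ALKAsACgn1gC9Z5QAS1aMAMJ34wB/f38AIr28AM++FwDox64AeLv/AIrfmACWmP8A1bDFABMzMxERERERERERERERERIiIiIiIiIiIiIiIiIiIiIiEzMzEREREREREREREREREiIiIiIiIiIiIiIiIiIiIiIzMzMRERERERERERERERESIiIiIiIiIiIiIiIiIiIiIjMzMxERERERERERERERERIiIiIiIiIiIiIiIiIiIiIiMzMzEREREREREREREREREiIiIiIiIiIiIiIiIiIiIiEzMzERERERERERERERERESIiIiIiIiIiIiIiIiIiIRETMzMRERERERERERERERERIiIiIiIiIiIiIiIiIiERERMzMxERERERERERERERERESIiIiIiIiIiIiIiIREREREzMxERERERERERERERERESIiIiIiIiIiIiIiIhERERETMzERERERERERERERERIiIiIiIiIiIiIiIiIiERERERMzMREREREREREREREiIiIiIiIiIiIiIiIiIiIREREREREREREREREREREREiIiIiIiIiIiIiIiIiIiIiERERERERERERERERERERIiIiIiIiIiIiIiIiIiIiIiIRERERERERERERERERERESIiIiIiIiIiIiIiIiIiIiIiERERERERERERERERERERIiIiIiIiIiIiIiIiIiIiIiIRERERERERERERERERERESIiIiIiIiIiIiIiIiIiIiIhEREREREREREREREREREREiIiIRIiIiIiIiIiIiIiIiEREREREREREREREREREREREiIREREiIiIiIiIiIiIiIiERERERERERERERERERERERIhERESIiIiIiIiIiIiIiIiERERERERERERERERERERERERESIiIiIiIiIiIiIiIiIRERERERERERERERERERERERERIiIiIiIiIiIiIiIiIRERERERERERERERERERERERERIiIiIiIiIiIiIiIiIhEREREREREREREREREREREREREiIiIiIiIiIiIiIiIhEREREREREREREREREREREREREiIiIiIiIiIiIiIiIiIREREREREREREREREREREREREiIiIiIiIiIiIiIiIiIiIRERERERERERERERERERERESIiIiIiIiIiIiIiIiIiIiIRERERERERERERERERERESIiIiIiIiIiIiIiIiIiIiIhERERERERERERERERERERIiIiIiIiIiIiIiIiIiIiIiERERERERERERERERERERIiIiIiIiIiIiIiIiIiIiIiIREREREREREREREREREREiIiIiIiIiIiIiIiIiIiIiIhERERERERERERERERERESIiIiIiIiIiIiIiIiIiERERERERERERERERERERERERIiIiIiIiIiIiIiIiIhEREREREREREREREREREREREREiIiIiIiIiIiIiIiIiERERERERERERERERERERERERESIiIiIiIiIiIiIiERERERERERERERERERERERERERERIiIiIiIiIiIiEREREREREREREREREREREREREREREREiIiIiIiIiIiERERERERERERERERERERERERERERERESIiIiIiIiIiERERERERERERERERERERERERERERERERIiIiIiIiIiIRERERERERERERERERERERERERERERERIiIiIhIiIiIREREREREREREREREREREREREREREREREiIiIhESIiIRERERERERERERERERERERERERERERERESIiIhERERIRERERERERERERERERERERERERERERERERIiIiEREREREREREREREREREREREREREREREREREREREiIiIRERERERERERERERERERERERERERERERERERERESIiIhERERERERERERERERERERERERERERERERERERESIiIiERERERERERERERERERERERERERERERERERERERIiIiIhEREREREREREREREREREREREREREREREREREREiIiIiERERERERERERERERERERERERERERERERERERESIiIiIRERERERERERERERERERERERERERERERERERERIiIiIhEREREREREREREREREREREREREREREREREREREiIiIiERERERERERERERERERERERERERERERERERERERIiIiIRERERERERERERERERERERERERERERERERERERERIiIhERERERERERERERERERERERERERERERERERERERESIhERERERERERERERERERERERERERERERERERERERERERERERERERERERERERERERERERERERERERERERERERERERERERERERERERERERERERERERERERERERERERERERERERERERERERERERERERERERERERERERERERERERERERERERERERERERERERERERERERERERERERERERERERERERERERERERERERERERERERERERERERERERERERERERERERERERERERERERERERERERERERERERERERERERERERERERERERERERERERERERERERERERERERERERERERERERERERERERERERERERERERERERERERERERERERERERERERERERERERERERERERERERERERERERERERERERERERERERERERERERERERERERERERERERERERERERERERERERERERERERERERERERER"/>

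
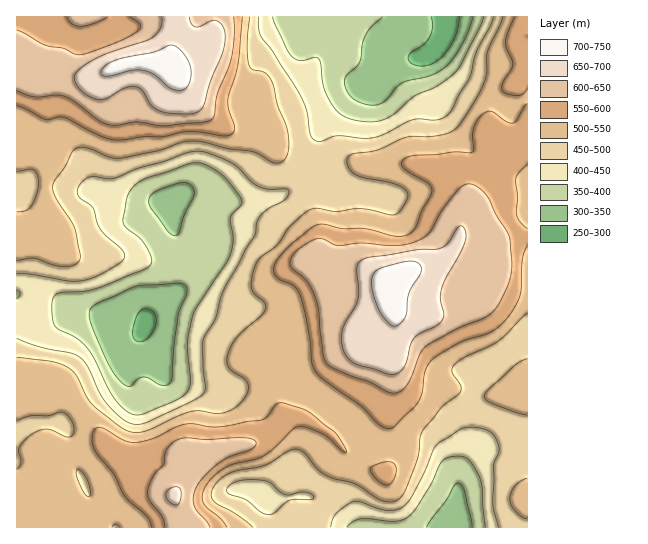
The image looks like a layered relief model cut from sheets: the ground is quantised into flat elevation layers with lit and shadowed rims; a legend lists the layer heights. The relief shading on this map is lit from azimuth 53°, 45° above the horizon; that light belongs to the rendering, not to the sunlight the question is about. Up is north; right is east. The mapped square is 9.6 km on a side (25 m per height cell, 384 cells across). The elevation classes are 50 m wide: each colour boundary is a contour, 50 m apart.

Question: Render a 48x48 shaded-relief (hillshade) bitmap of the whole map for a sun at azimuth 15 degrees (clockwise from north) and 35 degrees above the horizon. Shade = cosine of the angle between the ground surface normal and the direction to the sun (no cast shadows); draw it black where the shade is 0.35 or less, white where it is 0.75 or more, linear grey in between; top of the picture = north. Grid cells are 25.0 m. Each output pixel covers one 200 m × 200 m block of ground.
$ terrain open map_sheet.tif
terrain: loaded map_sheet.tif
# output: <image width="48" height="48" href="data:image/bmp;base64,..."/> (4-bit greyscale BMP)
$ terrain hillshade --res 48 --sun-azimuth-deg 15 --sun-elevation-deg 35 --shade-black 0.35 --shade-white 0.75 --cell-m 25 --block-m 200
<image width="48" height="48" href="data:image/bmp;base64,Qk32BAAAAAAAAHYAAAAoAAAAMAAAADAAAAABAAQAAAAAAIAEAAATCwAAEwsAABAAAAAAAAAAAAAAABEREQAiIiIAMzMzAERERABVVVUAZmZmAHd3dwCIiIgAmZmZAKqqqgC7u7sAzMzMAN3d3QDu7u4A////AHiJqqmHZERYve7d26qqqGVDEkd2ZmZVd3iJqqmGVDRYve7dyqqqqGUxAUZ3d2ZWd3iJqph1REV5rN3LqYmph2UgAkZ3d3ZniIiZqZhlZniah4mZh3h3ZlQiRWZnh2ZomamZqYdWd4q6dDNERXd1VUNFeHZndlVomZmZmHVWeImZhSAAE1dmVVV4mYd3ZVV5qYiZmGVnmZmImWMREkVlVmiaqph2VVaJmYmqmGaKzMuqvLl2ZURVZ4mqmZmGVWeIiJq7qHi9/+3M3e3LuXVVeJqYZ4h2VmZ3iImZl4vv//7u7u7dy5d3iZmGZ3d2ZmZnd2d4d53//+7/7t3MupmZqphlZ2Z3dmZVRWd3eK3/3M3u7cu6qaqrqYZWZmd3d3ZURYiHeb3tuqvMupiZmauqhlVVVWeIeIiHd5mIir3cqZqph3d3iaqXVERERGiZmaqqmaqqvM3LqqmHZnZmeZmGQzMjRWeImZmqqszd3d3Kq6mGZ3d3iZmGVEM1Znd2ZneJq93u7d26q6mHZ4iIiJmGVWZneIdURERXm83czdupmqmHeJmamIh2ZniIiIZERENFiqqqu7qZmZiHiZmqqYh1Z4iId3ZEREREV6mZqqmIiIiIiZmaqpdlaJmYd3d3dlVVVamZmYd3d2eImZiIiIdlaJmHZ4iZmHd2ZpmHZURVZlZ4mpiHd3ZVaJl2Z4mZmYh3d2ZkIiI0REVniamIdlVEeZhmeIiIiIiHiTMyIjMzM0VniaqYh1Q1iYd5qpiIiImIijMzRmZlVniImaqZmIZXiYib3bqph4mZmUVWeJmJmZqpmImZq6qqqqrN7/7bmIiaqHd3iaq7u6qph3eJq7vMu83e///bqIiJqJiImqu8u7qph3d4mZvM3d3e7uy6mZmaurmJq7qqqrqYiHeJmJq83dzd3KqZmZqru7qazLqYmqqZmYiZmqqr3czMupmZqqqqqqmru6mYiZiImZmIiaqruqqqqYmZqqqqmYiamZmHd2Z3iIdlVniamIiId2Z4mru6qWeId3dlVERFZmVEVVaJmIdmVEVnmry6mFd3d3ZUQyIjRENFVmaIiId2ZWaJmruYd3d3d2VEQyIiIhI0VmeImYmqmZqqq7l3iJd4hlRERDIiEAE0ZniZqqzdy7zMu5d4mZd4dUMzMzIRAAJWd4qaq83d3czdy4eKqXd3dTI0QyEQADaIiKqpq83d3d3dypmrqFVmZDNFVDMhE3mpmaqpq8zdzMzLuqq6mTNFQzRXdlVERoqpmqqqq8zMy7u6maqpiTREMzRWZmVWeIiZmqqqu7u6qru6mZqYeGZlVVVVVVVniHeJqruqqqmYms3cupmYiId3iZh2RFVomXZ6u7y7qYiIms3typiJmHeavMy6mIiaqYeKvMzLqIiJmrvMyod4h3rMzN7+3Mu7qYiKu8zLqHiZmYiaupiHZr3cuqze7du7upmZq8y6mIiIiHd4mZmYdt26hlaKq6qqqqqpq8uYiIh3d3iImZmZiNyoZURWiJmaq7upq7qHeIh2Z4mZiJmZmQ=="/>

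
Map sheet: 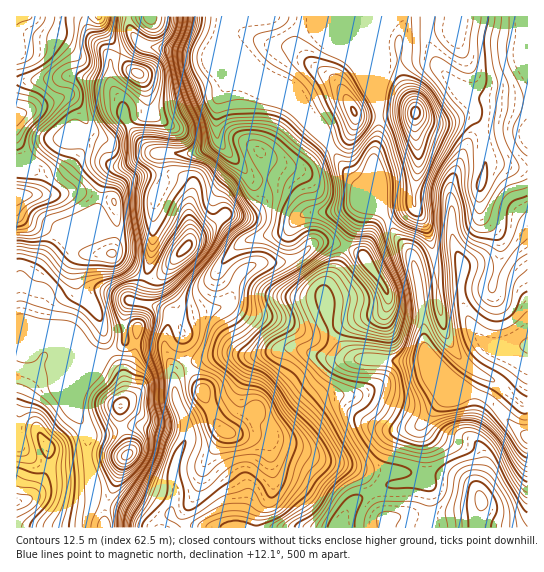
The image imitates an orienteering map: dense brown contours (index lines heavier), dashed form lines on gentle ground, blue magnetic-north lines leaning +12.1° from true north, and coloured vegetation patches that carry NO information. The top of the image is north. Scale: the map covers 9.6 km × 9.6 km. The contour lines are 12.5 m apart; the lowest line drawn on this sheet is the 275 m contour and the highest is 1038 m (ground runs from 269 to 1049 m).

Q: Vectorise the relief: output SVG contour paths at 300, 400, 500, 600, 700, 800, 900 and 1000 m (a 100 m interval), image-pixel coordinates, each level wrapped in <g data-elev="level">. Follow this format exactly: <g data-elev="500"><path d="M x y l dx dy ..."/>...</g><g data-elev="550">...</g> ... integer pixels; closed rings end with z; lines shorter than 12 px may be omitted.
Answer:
<g data-elev="300"><path d="M527 453l-7-4-27-38-12-10-8-2-14 6-9 2-7 0-5-3-13-20-4-10-3-16 3-13 2-2 4 1 31 31 19 13 16 9 25 21 9 2"/><path d="M527 384l-20-14-20-11-9-6-8-12-4-19 0-5 3-1 18 13 12 1 14-5 14-14"/></g><g data-elev="400"><path d="M527 492l-5-3-7-10-21-38-9-10-10-5-10-1-10 2-5 4-4 11-4 4-7 5-8 2-14-1-22-6-8-4-6-8-2-7 12-14 6-14 3-12-2-10-3-4-5-2-25-2-10-2-6-4-1-4 3-6 7-3 11-1 26 2 6-2 5-6 7-24 0-16-4-18-14-44 0-11 3-2 21 8 16 12 3-1 4-21-1-37 5-13 9-13 8-5 4 4 3 32 7 25 2 4 4 2 6-1 3-3 7-20 8-12 6-4 18-6"/><path d="M527 156l-9-9-5-13 1-8 7-15 2-12-2-9-11-23-3-8-1-12 3-30"/></g><g data-elev="500"><path d="M295 527l2-4 13-7 7-6 15-23 18-16 2-8-2-8-22-37-24-29-7-12-7-6-19-11-5-6 0-5 4-6 19-12 5-5 0-8-8-17 0-7 8-9 25-19 11-5 9 0 8 6 20 25 2 7-2 15 2 7 7 5 9 2 6-3 6-10 2-10 0-11-5-13-21-42-4-3-12 1-7-2-24-21 0-4 7-13 0-12-7-24-8-12-31-27-10-6-16-3-24 1-10 1-10 4-6-3-6-14-5-16-8-17-2-8 1-11 9-21 2-12"/><path d="M491 527l6-16-1-9-9-15-5-4-5-2-6 2-3 7-1 15 1 22"/><path d="M414 215l4 1 4-2-1-19 1-8 25-56 2-8-2-8-18-28-12-8-14-4-6 3-6 9-2 11-2 17 17 56 2 14 1 22 3 6z"/><path d="M348 145l5-1 4-3 11-14 4-9-3-11-17-30-7-9-7-4-11-3-13-4-7 1-3 4 1 5 15 20 16 35 6 17z"/></g><g data-elev="600"><path d="M191 527l0-4 5-4 30-15 20 0 12 7 5 1 12-2 7-7 13-17 16-35-1-6-4-7-21-26-15-23-9-8-20-7-14-11-5-8 1-8 4-6 18-11 11-12 1-5-2-19 4-9 6-5 31-18 11-9 4-6-2-1-12 7-10 1-21-9-19-3-2-1 2-3 12-8 5-5 2-6 0-8-4-7-13-10-12-18-32-27-4-28-17-42-4-18 0-11 8-21 2-12"/><path d="M413 131l4 0 4-4 4-6 2-6-4-11-4-4-4-1-6 3-4 9 2 12z"/></g><g data-elev="700"><path d="M128 527l3-12 10-17 18-37 10-32 0-10-6-18-1-26-6-29 1-8 5-17 2-11 3-4 12-8 11-17 21-26 15-22 13-11 3-5-2-7-9-14-13-13-12-16-8-3-23-5-18 0-4-1-3-4 1-4 6-2 22 0 7-1 5-4 3-5 0-13-13-30-10-42 1-7 8-16 2-13"/><path d="M224 438l6 0 4-1 2-3-1-3-13-9-7-3-2 4 2 7 4 5z"/><path d="M203 402l3 1 3-2 1-10-3-6-5-1-5 2-1 5 2 7z"/></g><g data-elev="800"><path d="M119 527l0-13 3-8 31-51 7-33-5-19 0-25-12-29 4-27-3-4-6-2-5 1-8 3-3-1-7-12-1-13 5-7 10-3 5 0 20 5 6 0 6-3 32-28 7-9 3-10 0-6-5-8-10-14-6-1-5 5-27 44-4 5-3-1-2-4-9-50 0-15 3-17-2-4-8-7-2-4 1-28 2-5 18-1 20 2 4-1 1-3-6-17-1-34-3-12-9-8-17-7-5-7-2-7 3-1 16 8 9-2 6-3 4-5 3-14"/></g><g data-elev="900"><path d="M52 527l10-20 4-16-1-46-3-6-22-25-7-2-14 5-2-2"/><path d="M119 478l7-2 9-8 8-10 3-9-2-11-8-12 0-3 8-8 1-27-4-4-15-3-5 2-15 12-5 8 2 8 10 22-1 5-7 13 0 8 6 13z"/><path d="M17 250l26 5 19 20 9 4 46-6 8-5 6-9 2-8 0-8-8-55-4-5-18-8-8-10 0-6 3-6 10-14-14-26-5-27 1-7 7-14-2-22 3-3 12-5 3-8 1-10"/><path d="M138 78l5-1 0-4-5-4-5 0-2 4z"/></g><g data-elev="1000"><path d="M17 227l9-4 4-9 4-5 21-8 4-3 1-4-4-5-13-8-26-3"/><path d="M17 150l6-4 5-15 15-16 5-9-2-5-7-7-22-9"/><path d="M17 77l24-11 14-12 11-17 0-20"/></g>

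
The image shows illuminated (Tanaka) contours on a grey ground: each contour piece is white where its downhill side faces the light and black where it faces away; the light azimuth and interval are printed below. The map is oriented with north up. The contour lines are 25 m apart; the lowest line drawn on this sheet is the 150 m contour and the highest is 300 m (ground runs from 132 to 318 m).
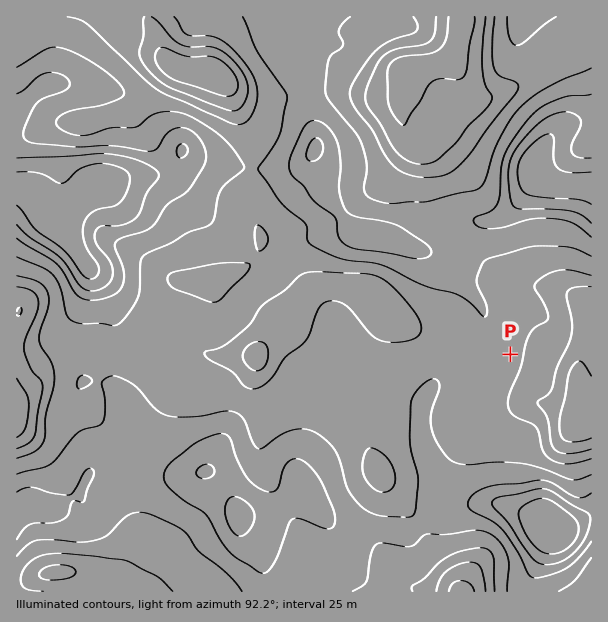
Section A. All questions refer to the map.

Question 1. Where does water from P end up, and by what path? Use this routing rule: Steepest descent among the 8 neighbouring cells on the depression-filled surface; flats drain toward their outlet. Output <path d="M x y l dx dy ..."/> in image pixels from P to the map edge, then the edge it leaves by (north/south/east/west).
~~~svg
<path d="M510 354l35 0 12 12 3 0 1 2 6 0 12 12 0 6 2 1 1 12 8 8 0 3 1 1"/>
exit: east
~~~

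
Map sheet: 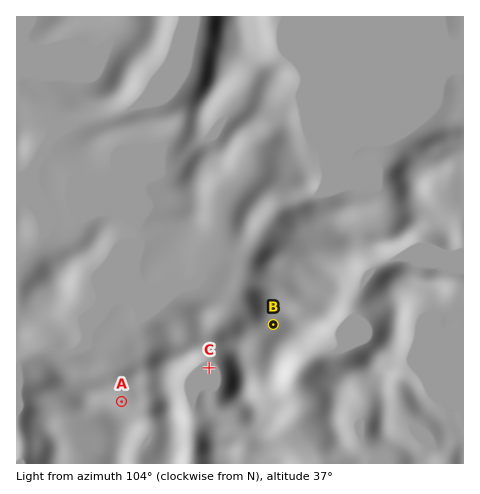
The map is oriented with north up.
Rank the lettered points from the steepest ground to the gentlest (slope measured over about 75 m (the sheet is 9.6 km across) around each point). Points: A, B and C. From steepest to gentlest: A B C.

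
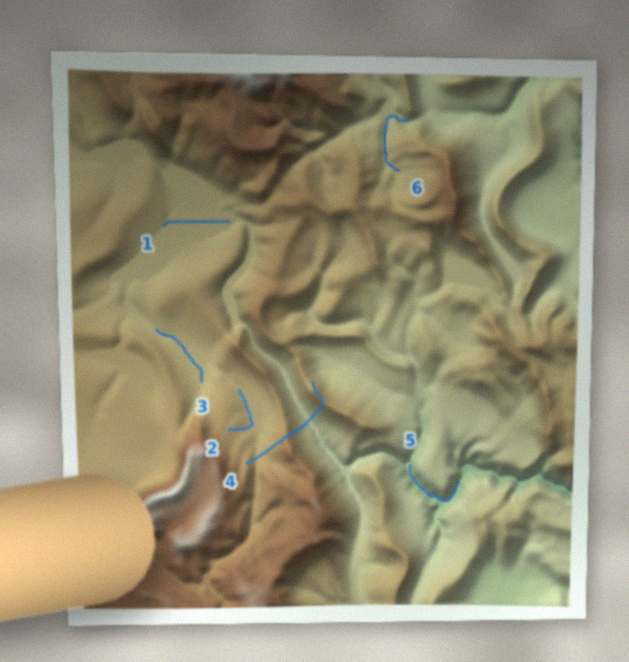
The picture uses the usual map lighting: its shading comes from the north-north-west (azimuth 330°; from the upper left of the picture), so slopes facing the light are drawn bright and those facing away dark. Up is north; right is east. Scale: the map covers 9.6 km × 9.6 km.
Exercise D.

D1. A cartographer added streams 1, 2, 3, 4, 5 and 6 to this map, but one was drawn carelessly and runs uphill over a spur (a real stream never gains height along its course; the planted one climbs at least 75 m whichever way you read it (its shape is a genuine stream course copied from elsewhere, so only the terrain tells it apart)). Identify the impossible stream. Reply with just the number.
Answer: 4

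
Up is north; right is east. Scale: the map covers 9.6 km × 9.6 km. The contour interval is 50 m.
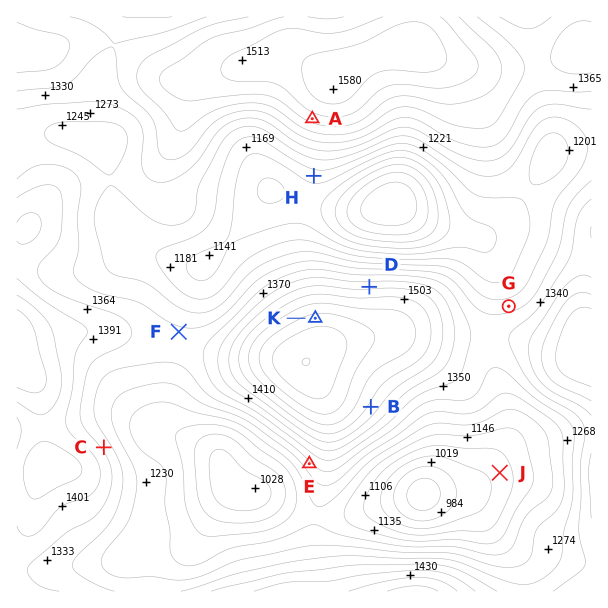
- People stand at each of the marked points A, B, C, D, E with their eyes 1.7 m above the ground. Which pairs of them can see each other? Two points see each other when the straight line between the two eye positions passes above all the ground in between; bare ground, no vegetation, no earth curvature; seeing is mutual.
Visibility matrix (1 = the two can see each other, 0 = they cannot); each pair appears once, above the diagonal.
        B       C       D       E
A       0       1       1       0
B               0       0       0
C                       0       1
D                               0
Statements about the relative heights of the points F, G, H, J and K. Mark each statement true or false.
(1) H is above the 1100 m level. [true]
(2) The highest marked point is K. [true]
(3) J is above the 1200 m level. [false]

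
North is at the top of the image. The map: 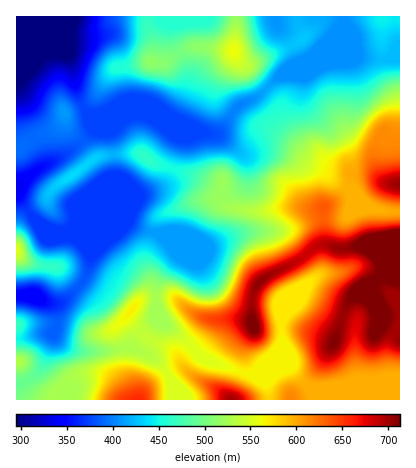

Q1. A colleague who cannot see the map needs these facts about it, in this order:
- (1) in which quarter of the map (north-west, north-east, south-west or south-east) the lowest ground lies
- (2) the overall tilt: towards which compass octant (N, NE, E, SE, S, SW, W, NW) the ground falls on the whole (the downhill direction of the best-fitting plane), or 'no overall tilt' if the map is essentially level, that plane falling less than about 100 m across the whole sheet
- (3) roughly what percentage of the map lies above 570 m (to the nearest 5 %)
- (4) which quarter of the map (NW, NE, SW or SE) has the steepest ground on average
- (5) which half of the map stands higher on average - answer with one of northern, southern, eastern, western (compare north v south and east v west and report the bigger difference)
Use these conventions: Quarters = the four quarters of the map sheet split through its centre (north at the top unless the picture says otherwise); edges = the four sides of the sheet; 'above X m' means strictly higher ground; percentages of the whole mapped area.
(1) The lowest point lies in the north-west quarter of the map.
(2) Overall the map slopes down towards the north-west.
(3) About 25 % of the map lies above 570 m.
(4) The steepest ground, on average, is in the south-east quarter.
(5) On average the eastern half of the map is the higher ground.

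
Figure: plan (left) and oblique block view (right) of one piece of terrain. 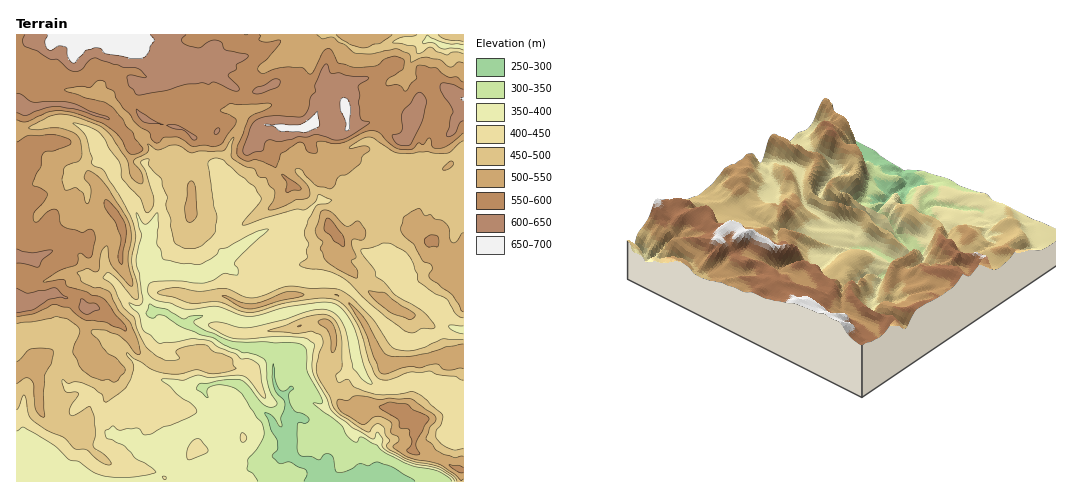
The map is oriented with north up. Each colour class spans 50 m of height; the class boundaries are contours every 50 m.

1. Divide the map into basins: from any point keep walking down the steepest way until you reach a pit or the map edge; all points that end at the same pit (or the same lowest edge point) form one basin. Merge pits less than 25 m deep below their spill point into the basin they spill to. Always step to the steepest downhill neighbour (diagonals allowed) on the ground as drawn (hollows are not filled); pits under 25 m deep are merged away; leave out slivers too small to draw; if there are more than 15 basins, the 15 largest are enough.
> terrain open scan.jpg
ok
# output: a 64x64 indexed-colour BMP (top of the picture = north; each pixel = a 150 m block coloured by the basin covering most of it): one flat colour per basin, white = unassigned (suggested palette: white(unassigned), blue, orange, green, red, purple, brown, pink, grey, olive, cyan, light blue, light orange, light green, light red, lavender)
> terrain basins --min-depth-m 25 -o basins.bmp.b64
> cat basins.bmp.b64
<image width="64" height="64" href="data:image/bmp;base64,Qk12CAAAAAAAAHYAAAAoAAAAQAAAAEAAAAABAAQAAAAAAAAIAAATCwAAEwsAABAAAAAAAAAA////ALR3HwAOf/8ALKAsACgn1gC9Z5QAS1aMAMJ34wB/f38AIr28AM++FwDox64AeLv/AIrfmACWmP8A1bDFABEREREREREREREREREREREREREREREREREREREREREREREREREREREREREREREREREREREREREREREREREREREREREREREREREREREREREREREREREREREREREREREREREREREREREREREREREREREREREREREREREREREREREREREREREREREREREREREREREREREREREREREREREREREREREREREREREREREREREREREREREREREREREREREREREREREREREREREREREREREREREREREREREREREREREREREREREREREREREREREREREREREREREREREREREREREREREREREREREREREREREREREREREREREREREREREREREREREREREREREREREREREREREREREREREREREREREREREREREREREREREREREREREREREREREREREREREREREREREREREREREREREREREREREREREREREREREREREREREREREREREREREREREREREREREREREREREREREREREREREREREREREREREREREREREREREREREREREREREREREREREREREREREREREREREREREREREREREREREREREREREREREREREREREREREREREREREREREREREREREREREREREREREREREREREREREREREREREREREREREREREREREREREREREREREREREREREREREREREREREREREREREREREREREREREREREREREREREREREREREREREREREREREzEREREREREREREREREREREREREREREREREREREREREzMRERERERERERERERERERERERERERERERERERERERETMxERERERERERERERERERERERERERERERERERERERETMzERERERERERERERERERERERERERERERERERERERETMzMRERERERERERERERERERERERERERERERERERERETMzMxERERERERERERERERERERERERERERERERERERMzMzMzERERERERERERERERERERERERERERERERERETMzMzMzMRERERERERERERERERERERERERERERERERETMzMzMzMxEREREREREREREREREREREREREREREREREzMzMzMzMxEREREREREREREREREREREREREREREREREzMzMzMzMxEREREREREREREREREREREREREREREREREzMzMzMzMxEREREREREREREREREREREREREREREREREzMzMzMzMzEREREREREREREREREREREREREREREREREzMzMzMzMzMRERERERERERERERERERERERERERERERETMzMzMzMzMxERERERERERERERERERERERERERERERERMzMzMzMzMxEREREREREREREREREREREREREREREREREzMzMzMzMxEREREREREREREREREREREREREREREREREREzMzMzMxEREREREREREREREREREREREREREREREREREREzMzMxERERERERERERERERERERERERERERERERERERERMzERERERERERERERERERERERERERERERERERERERERERERERERERERERERERERERERERERERERERERERERERERERERERERERERERERERERERERERERERERERERERERERERERERERERERERERERERERERERERERERERERERERERERERERERERERERERERERERERERERERERERERERERERERERERERERERERERERERERERERERERERERERERERERERERERERERERERERERERERERERERERERERERERERERERERERERERERERERERERERERERERERERERERERERERERERERERERERERERERERERERERERERERERERERERERERERERERERERERERERERERERERERERERERERERERERERERERERERERERERERERERERERERERERERERERERERERERERERERERERERERERERERERERERERERERERERERERERERERIhERERERERERERERERERERERERERERERERERERERERIiIREREREREREREREREREREREREREREREREREREiIiIiIhERERERERERERERERERERERERERERERERERESIiIiIiERESIRERERERERERERERERERERERERERERERIiIiIiIRIiIhEREREREREREREREREREREREREREREREiIiIiIiIiIiEREREREREREREREREREREREREREREREiIiIiIiIiIiIRERERERERERERERERERESIiIRERERESIiIiIiIiIiIhEREREREREREREREREREiIiIiIRIiIiIiIiIiIiIiIiEREREREREREREREREREiIiIiIiIiIiIiIiIiIiIiIiIRERERERERERERERERESIiIiIiIiIiIiIiIiIiIiIiIhERERERERERERERERERIiIiIiIiIiIiIiIiIiIiIiIiEREREREREREREREREREiIiIiIiIiIiIiIiIiIiIiIiIRERERERERERERERERESIiIiIiIiIiIiIiIiIiIiIiIhERERERERERERERERERIiIiIiIiIiIiIiIiIiIiIiIi"/>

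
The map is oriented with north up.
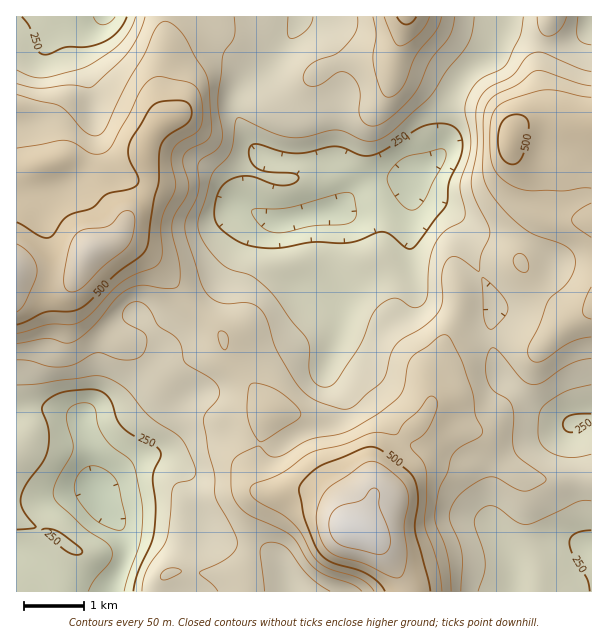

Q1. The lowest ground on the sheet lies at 120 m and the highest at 630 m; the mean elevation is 360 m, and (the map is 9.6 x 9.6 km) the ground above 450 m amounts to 16.5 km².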